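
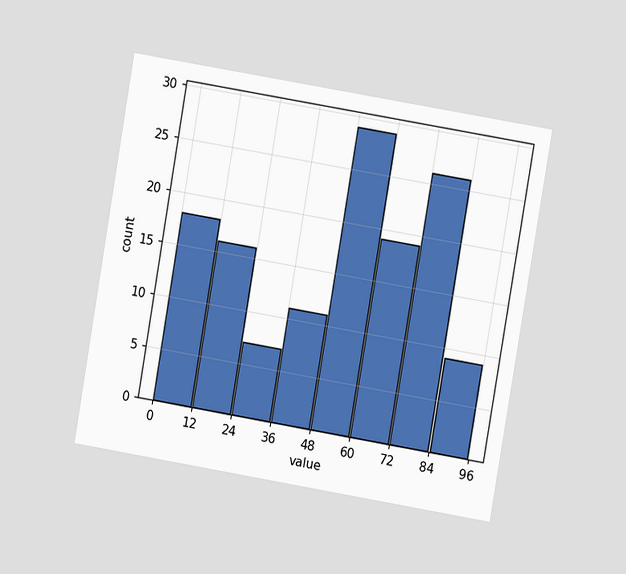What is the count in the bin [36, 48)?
11

The chart is tilted about 10° clockwise and viewed at a slight angle. The [36, 48) bin has height 11.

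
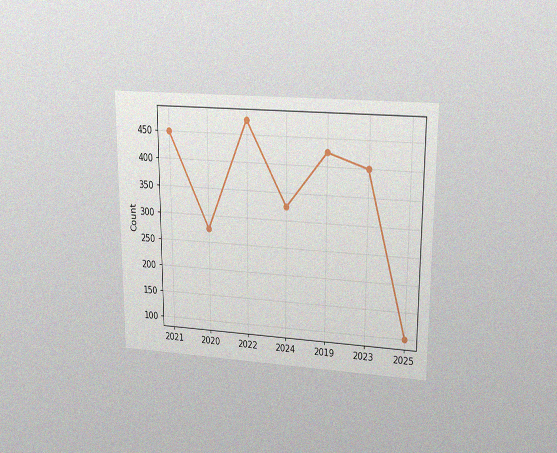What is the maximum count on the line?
The chart is viewed at a slight angle, with some photo noise. The highest point is at 2022, and reading across to the y-axis gives 475.

475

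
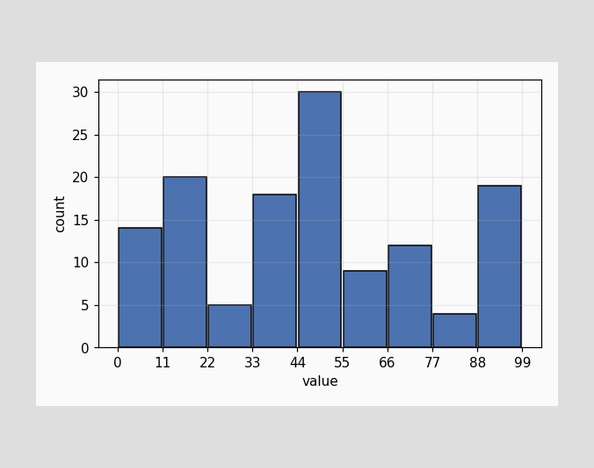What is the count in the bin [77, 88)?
4

The [77, 88) bin has height 4.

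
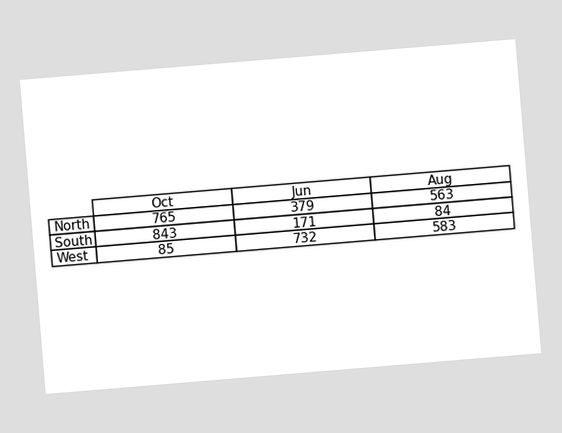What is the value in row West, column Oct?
85

The chart is tilted about 5° counter-clockwise. The (West, Oct) cell reads 85.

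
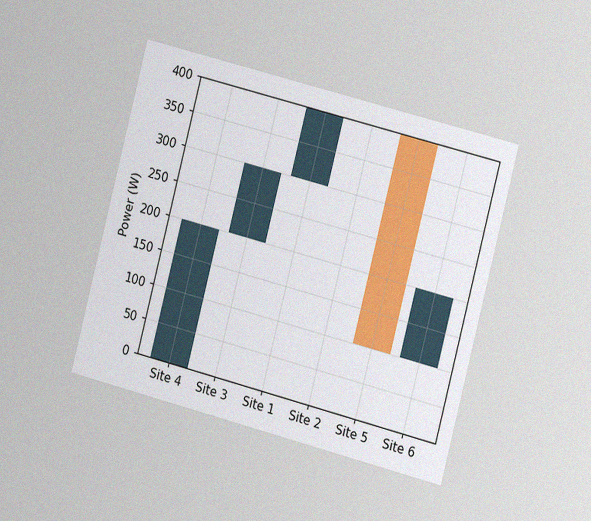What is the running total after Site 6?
200W

The chart is tilted about 15° clockwise and viewed slightly from the right, with some photo noise. After Site 6 the running total reaches 200W.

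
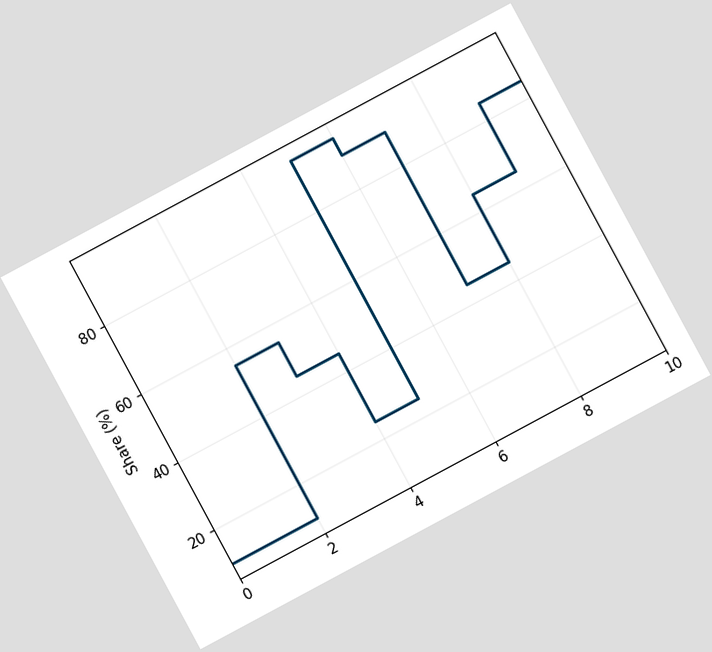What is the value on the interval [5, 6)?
The chart is tilted about 28° counter-clockwise. On [5, 6) the step sits at 95%.

95%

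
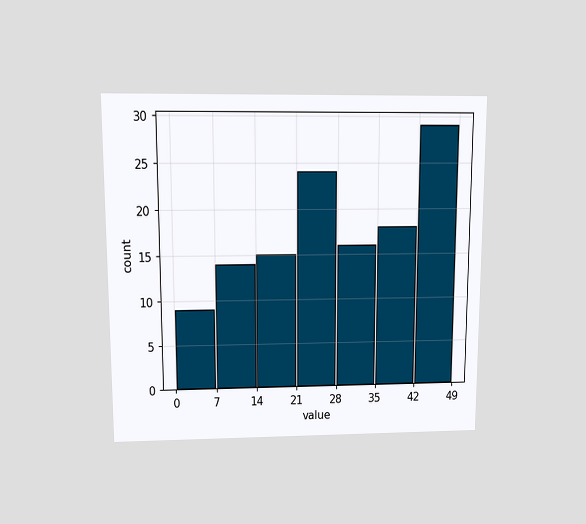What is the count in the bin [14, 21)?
The chart is viewed slightly from above. The [14, 21) bin has height 15.

15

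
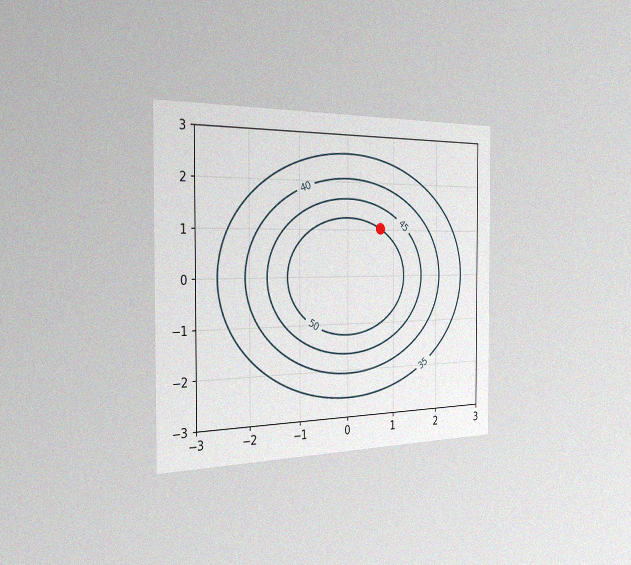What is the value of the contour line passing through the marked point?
The chart is viewed slightly from the left, with some photo noise. The marked point sits on the contour labelled 50.

50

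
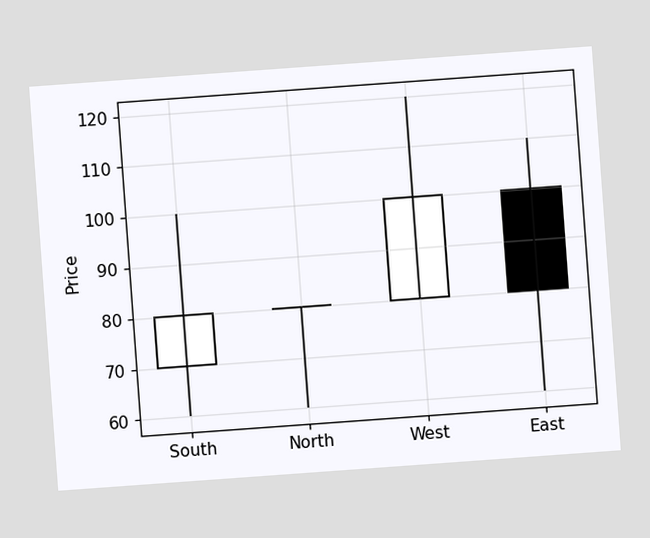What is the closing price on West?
100

The chart is tilted about 4° counter-clockwise. The West candle closes at 100.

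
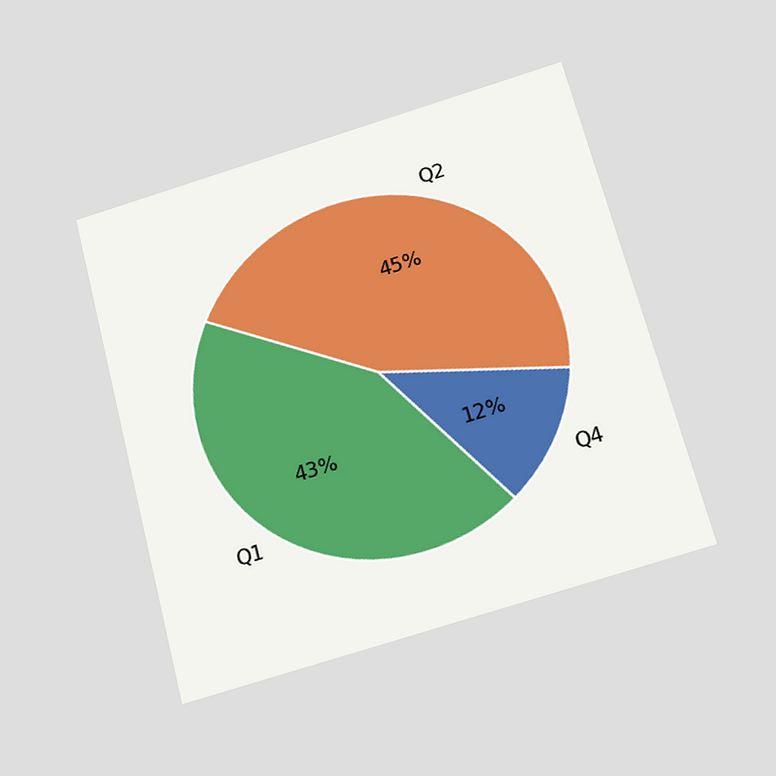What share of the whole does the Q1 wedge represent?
43%

The chart is tilted about 14° counter-clockwise and viewed slightly from below. The Q1 slice takes up 43% of the pie.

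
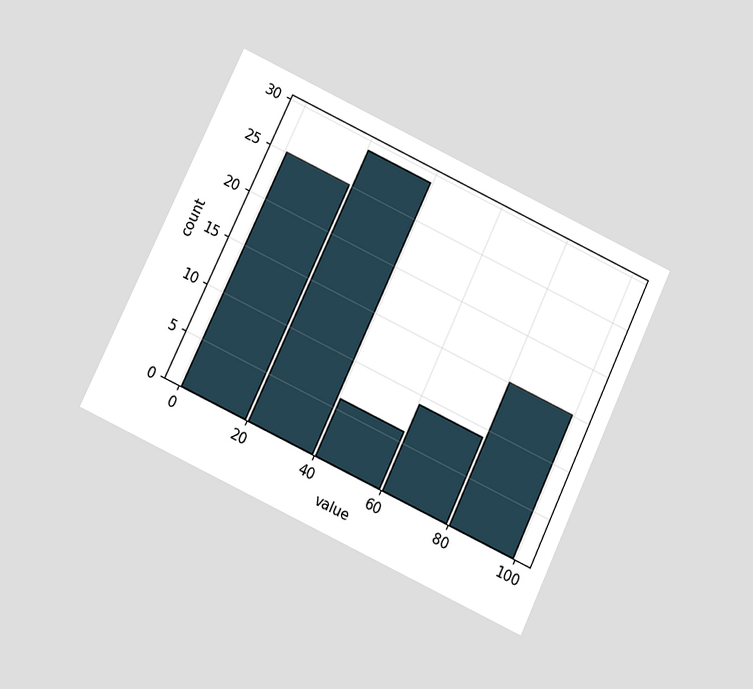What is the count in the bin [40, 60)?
6

The chart is tilted about 25° clockwise and viewed slightly from below. The [40, 60) bin has height 6.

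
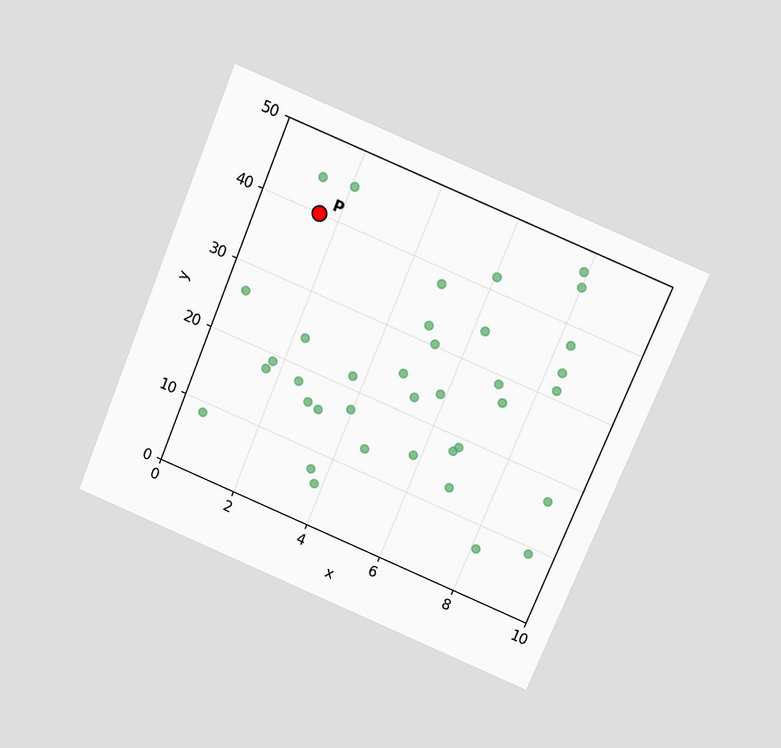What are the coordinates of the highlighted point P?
The chart is tilted about 22° clockwise and viewed slightly from above. Following the gridlines from P to each axis, P sits at (1.5, 40).

(1.5, 40)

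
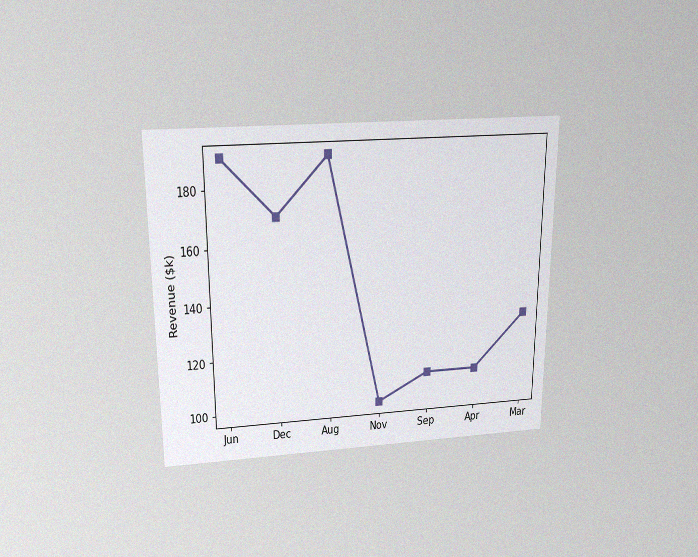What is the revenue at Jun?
$190k

The chart is viewed slightly from above, with some photo noise. At Jun, the line is at $190k.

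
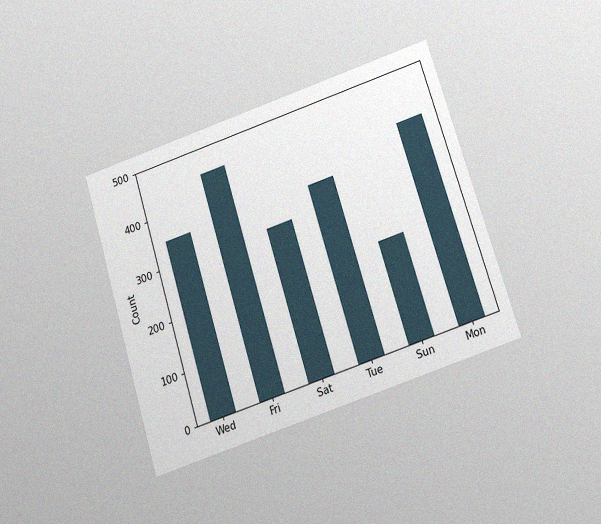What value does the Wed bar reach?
350

The chart is tilted about 17° counter-clockwise and viewed slightly from below, with some photo noise. Reading along the chart's y-axis, the Wed bar reaches 350.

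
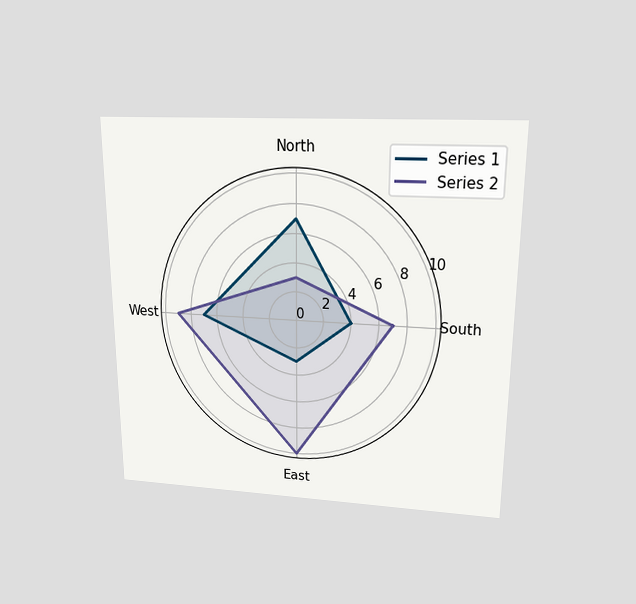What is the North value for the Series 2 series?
The chart is viewed slightly from above. On the North axis, Series 2 reaches 3.

3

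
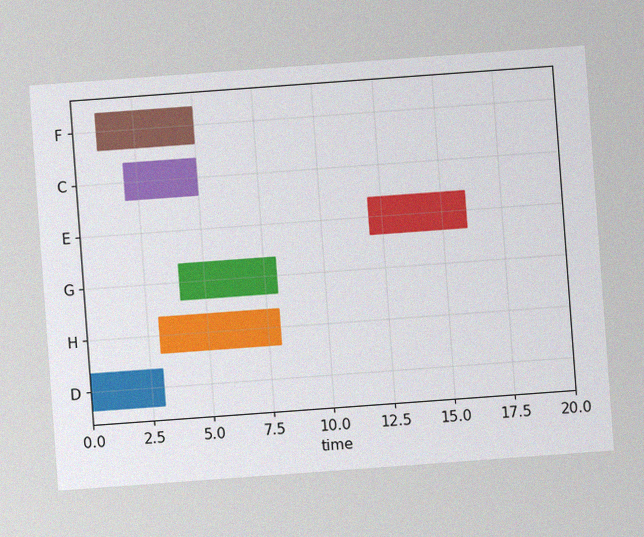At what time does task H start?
The chart is tilted about 4° counter-clockwise, with some photo noise. The H bar begins at t=3.

3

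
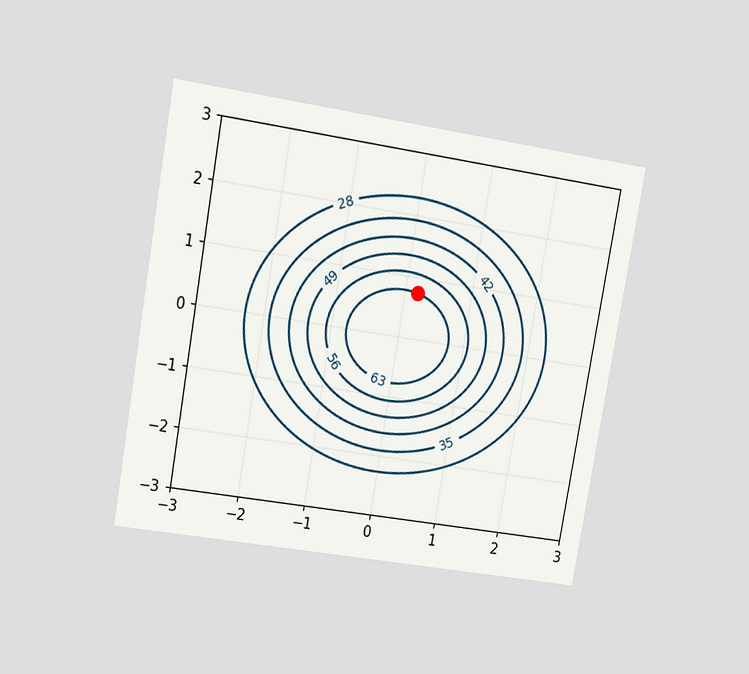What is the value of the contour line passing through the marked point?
63

The chart is tilted about 10° clockwise and viewed at a slight angle. The marked point sits on the contour labelled 63.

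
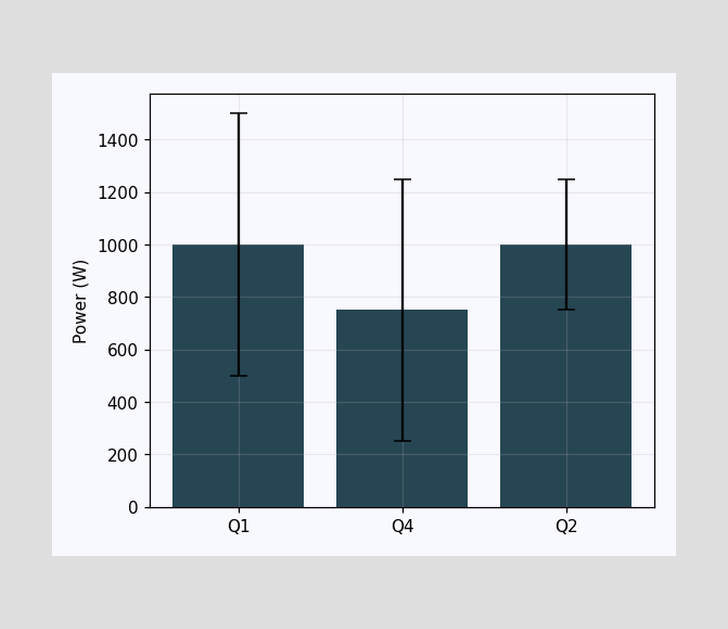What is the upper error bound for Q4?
1250W

The Q4 bar's upper whisker reaches 1250W.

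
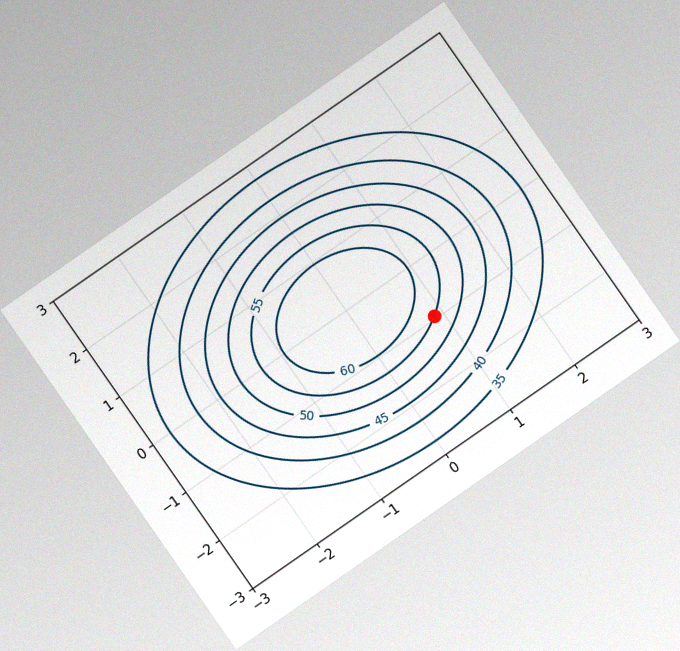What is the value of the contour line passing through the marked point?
The chart is tilted about 35° counter-clockwise, with some photo noise. The marked point sits on the contour labelled 55.

55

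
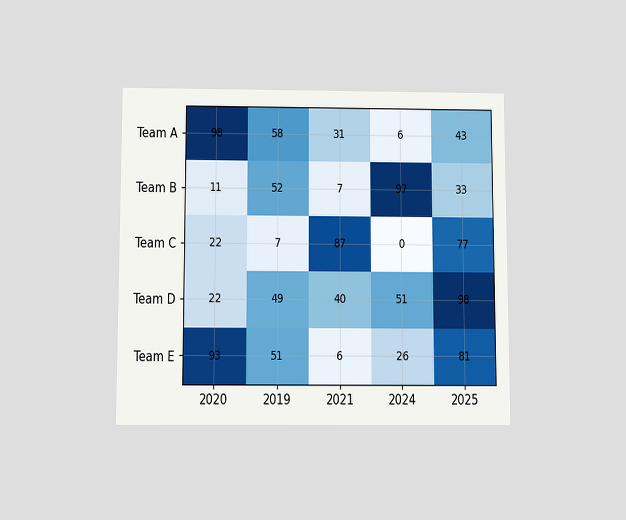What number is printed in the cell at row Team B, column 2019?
The chart is viewed slightly from below. The (Team B, 2019) cell reads 52.

52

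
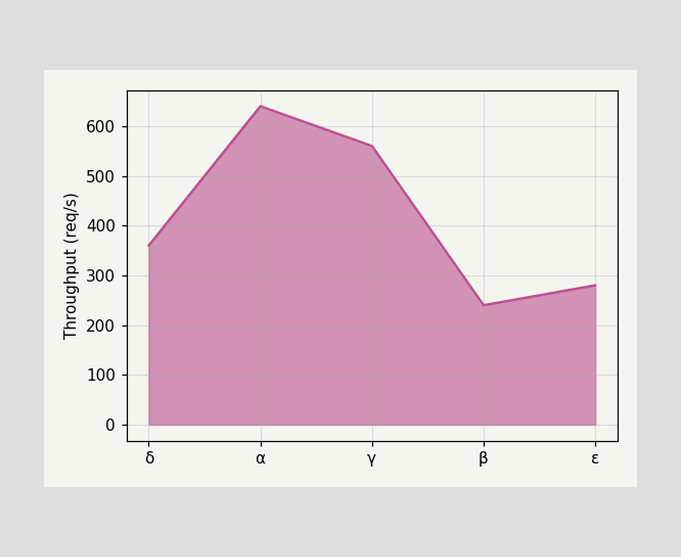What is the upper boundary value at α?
640req/s

At α the upper boundary is at 640req/s.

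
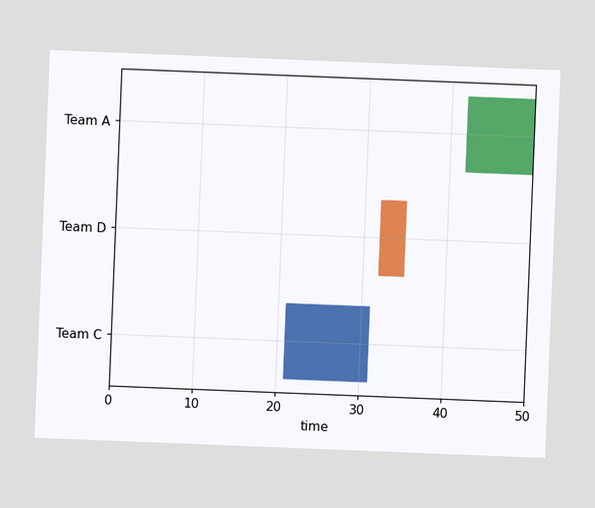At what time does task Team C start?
21

The chart is tilted about 2° clockwise. The Team C bar begins at t=21.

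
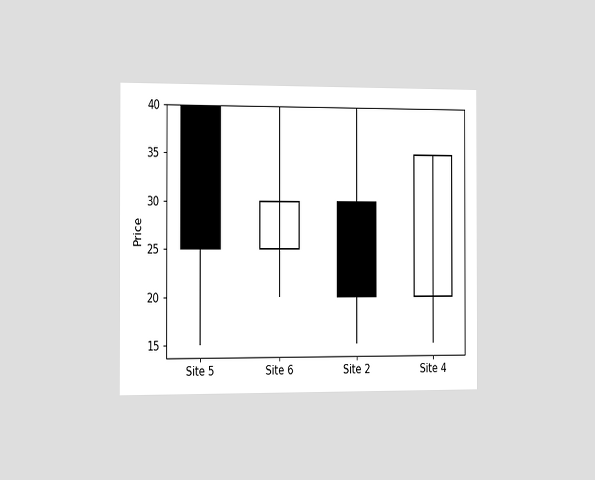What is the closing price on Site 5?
25

The chart is viewed slightly from the left. The Site 5 candle closes at 25.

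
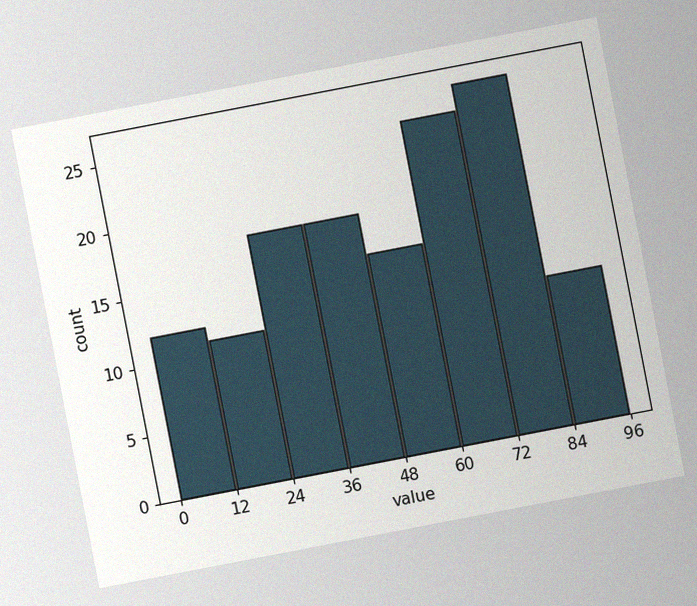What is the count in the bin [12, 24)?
The chart is tilted about 11° counter-clockwise, with some photo noise. The [12, 24) bin has height 11.

11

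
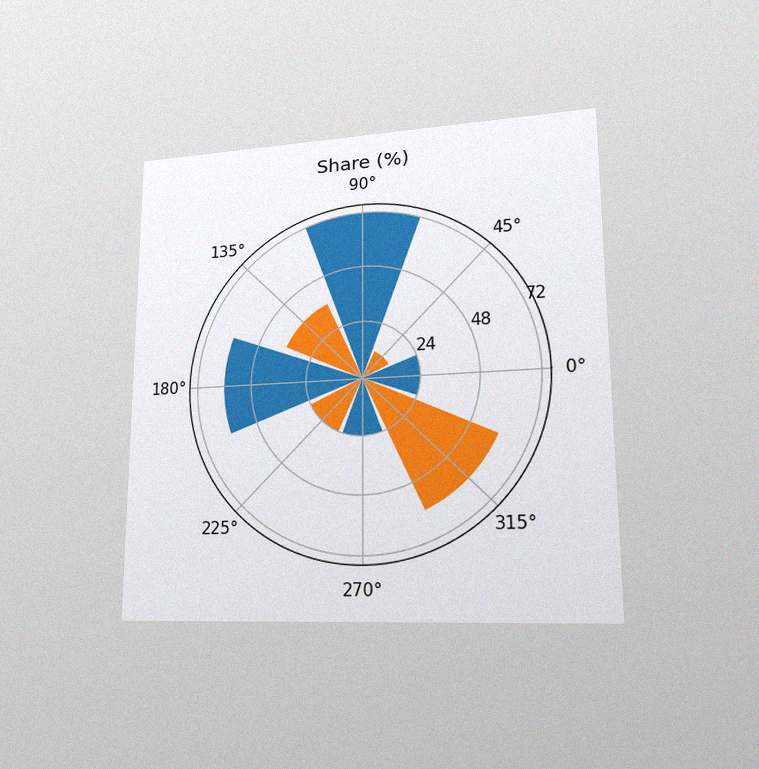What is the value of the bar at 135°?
36%

The chart is viewed at a slight angle, with some photo noise. The bar at 135° reaches 36% on the radial axis.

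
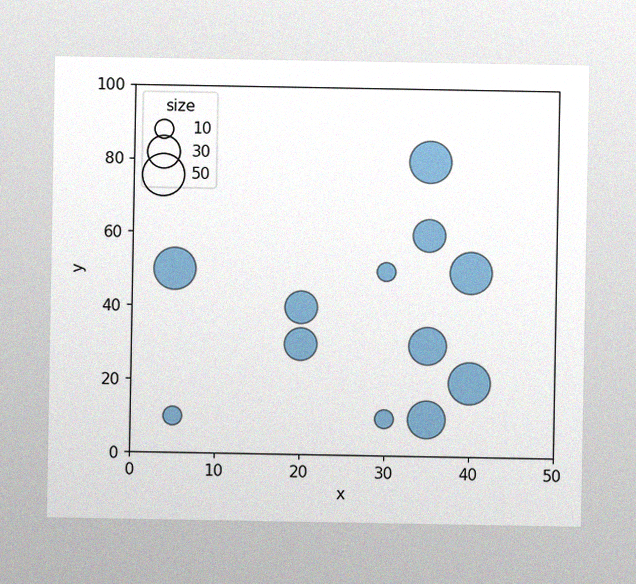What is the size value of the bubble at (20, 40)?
The image has some photo noise and uneven lighting. Matching the bubble at (20, 40) against the size legend gives 30.

30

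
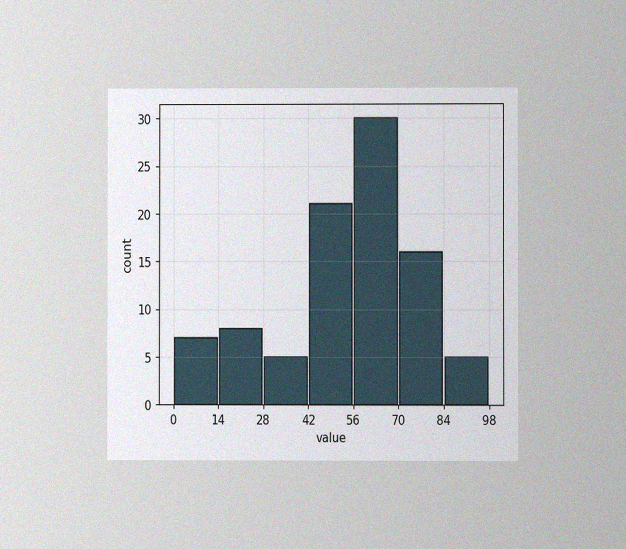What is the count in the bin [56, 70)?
The chart is viewed at a slight angle, with some photo noise. The [56, 70) bin has height 30.

30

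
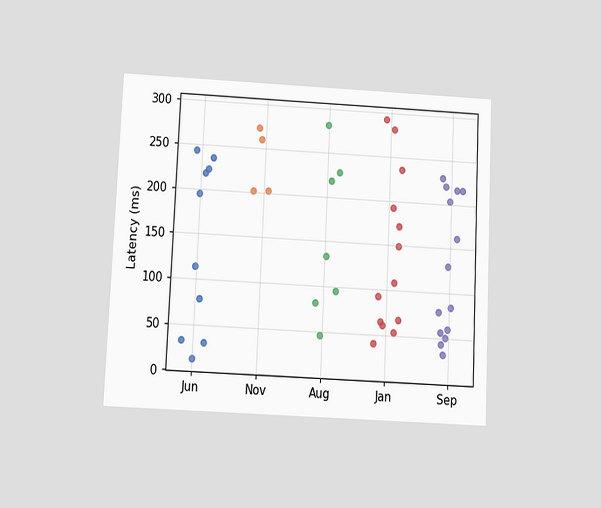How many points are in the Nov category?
The chart is tilted about 3° clockwise and viewed slightly from below. Counting the markers in the Nov column gives 4.

4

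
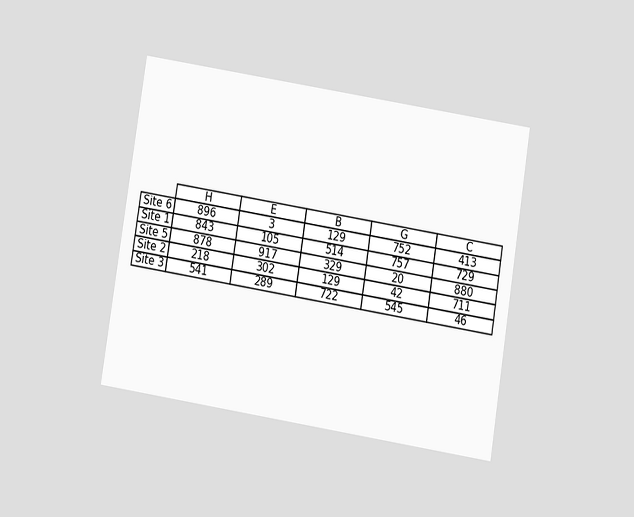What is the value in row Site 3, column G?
545

The chart is tilted about 9° clockwise and viewed slightly from below. The (Site 3, G) cell reads 545.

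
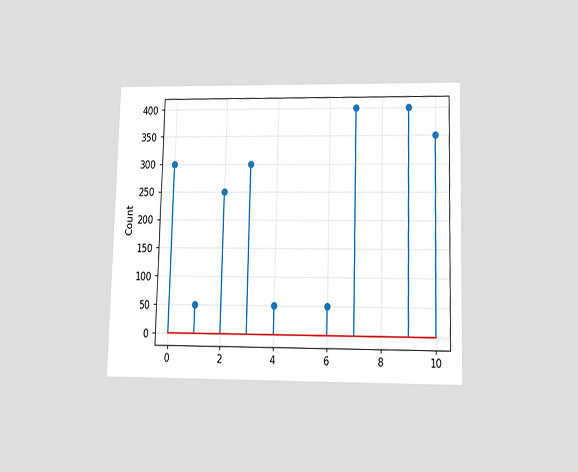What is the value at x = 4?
The chart is viewed slightly from below. The stem at x=4 reaches 50.

50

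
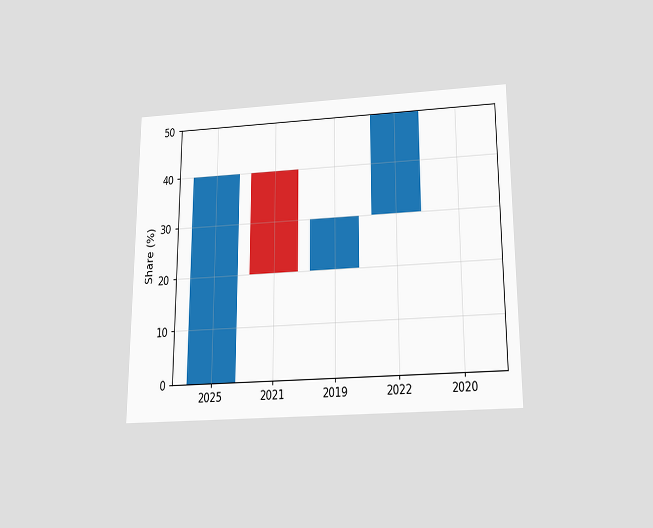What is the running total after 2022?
The chart is viewed slightly from below. After 2022 the running total reaches 50%.

50%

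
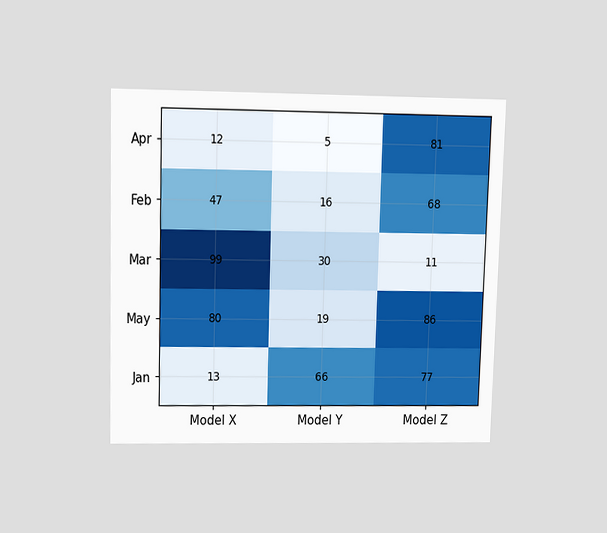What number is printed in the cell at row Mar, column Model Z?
The chart is viewed slightly from above. The (Mar, Model Z) cell reads 11.

11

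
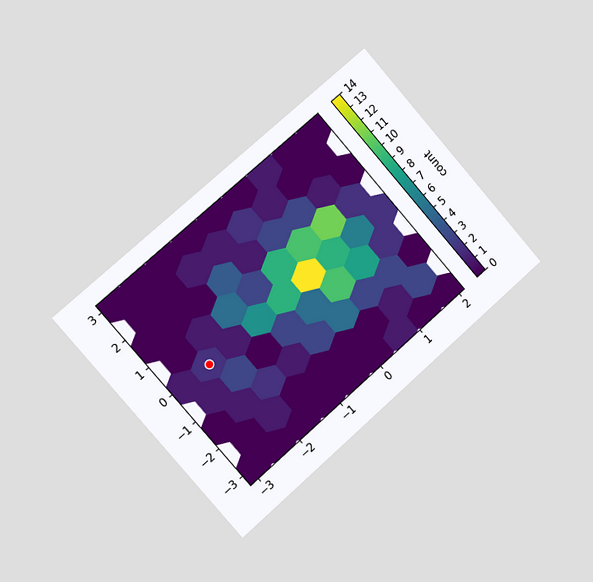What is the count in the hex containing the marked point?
The chart is tilted about 41° counter-clockwise and viewed slightly from the left. The marked hex reads 2 on the colorbar.

2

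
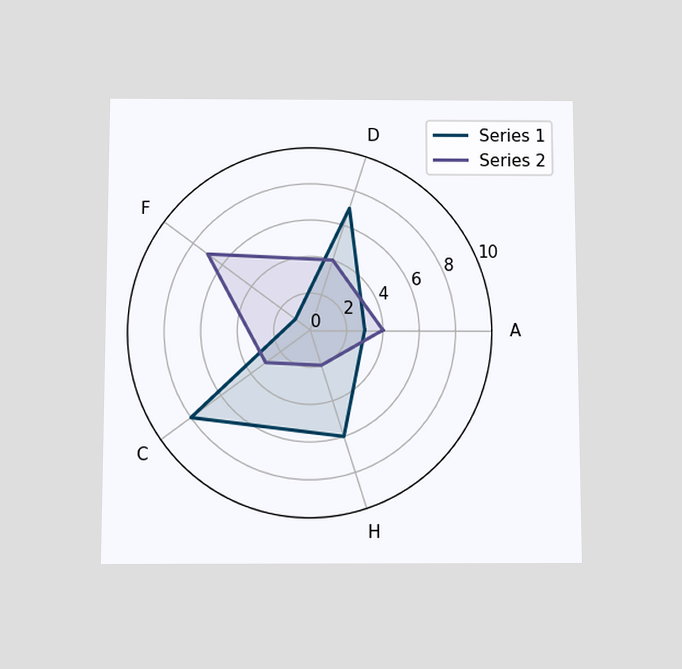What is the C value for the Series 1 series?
8

The chart is viewed slightly from below. On the C axis, Series 1 reaches 8.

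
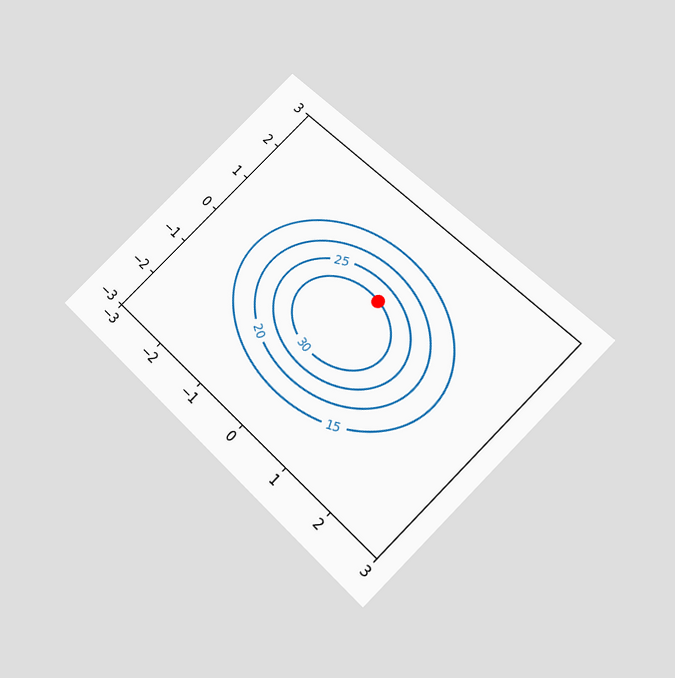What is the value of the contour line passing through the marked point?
The chart is tilted about 45° clockwise and viewed slightly from below. The marked point sits on the contour labelled 30.

30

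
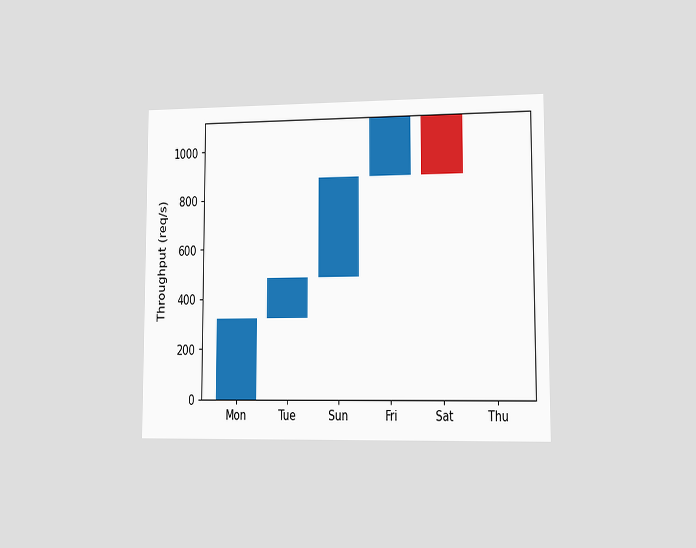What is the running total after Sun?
The chart is viewed slightly from the right. After Sun the running total reaches 880req/s.

880req/s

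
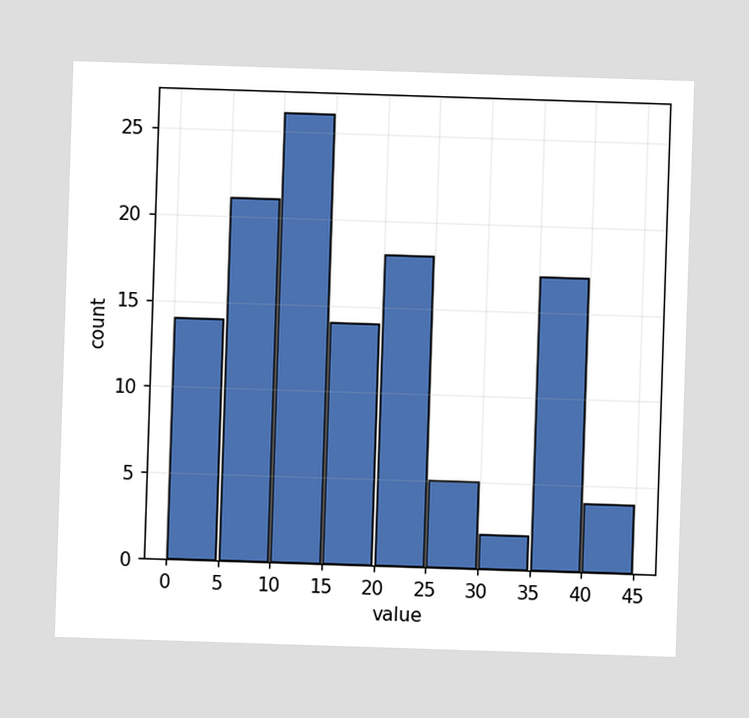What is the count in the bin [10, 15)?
The [10, 15) bin has height 26.

26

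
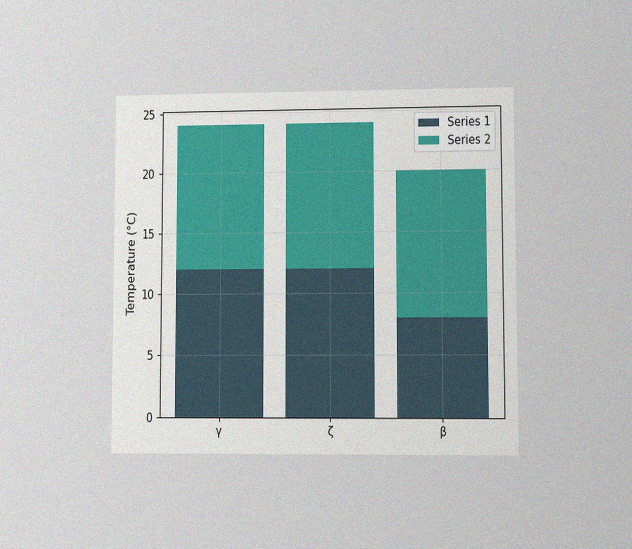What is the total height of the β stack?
The chart is viewed at a slight angle, with some photo noise. The β stack's top reaches 20°C on the y-axis.

20°C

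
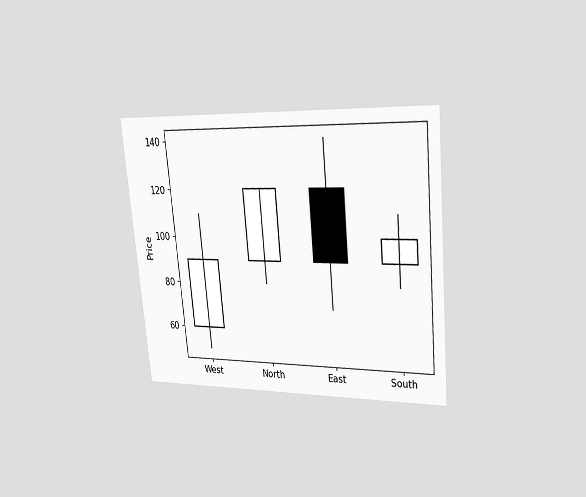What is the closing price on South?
The chart is tilted about 5° counter-clockwise and viewed slightly from the right. The South candle closes at 100.

100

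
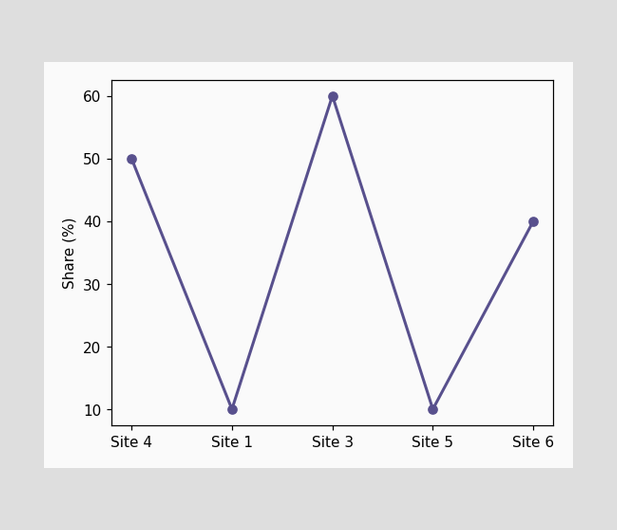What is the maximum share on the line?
60%

The highest point is at Site 3, and reading across to the y-axis gives 60%.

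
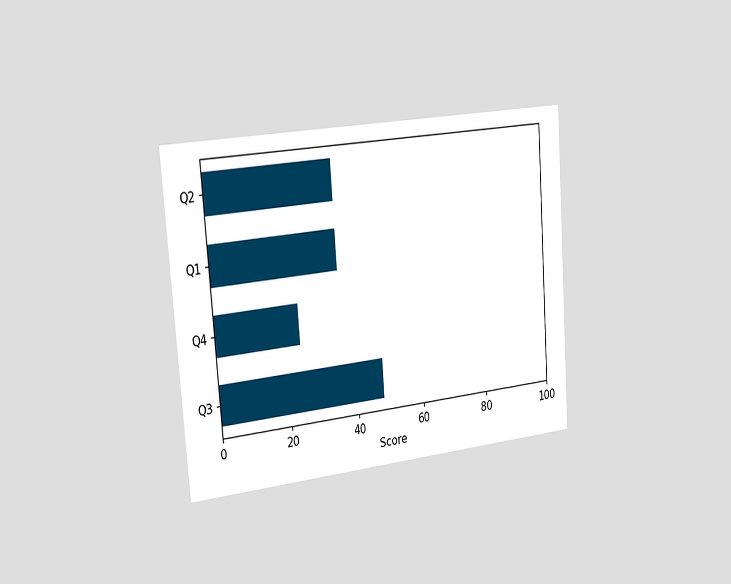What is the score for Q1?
36

The chart is tilted about 4° counter-clockwise and viewed slightly from the left. Reading along the chart's x-axis, the Q1 bar reaches 36.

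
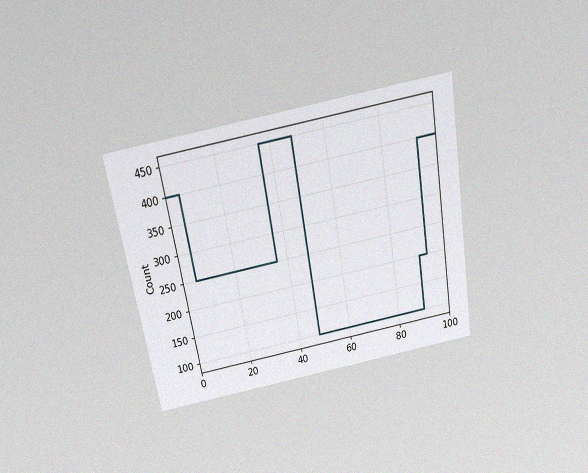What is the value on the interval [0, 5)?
The chart is tilted about 10° counter-clockwise and viewed slightly from above, with some photo noise. On [0, 5) the step sits at 400.

400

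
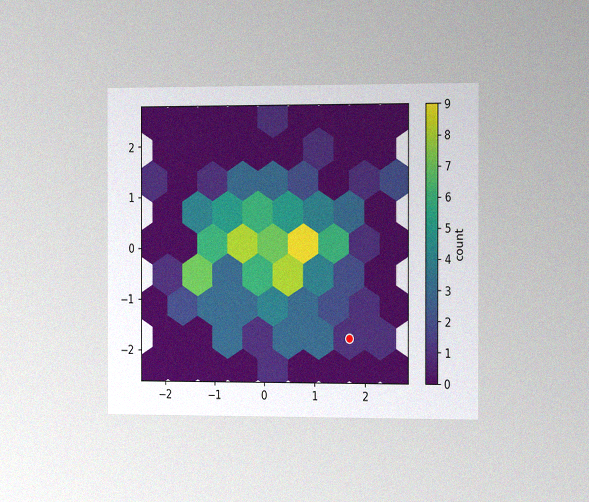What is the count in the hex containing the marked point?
1

The chart is viewed slightly from the right, with some photo noise. The marked hex reads 1 on the colorbar.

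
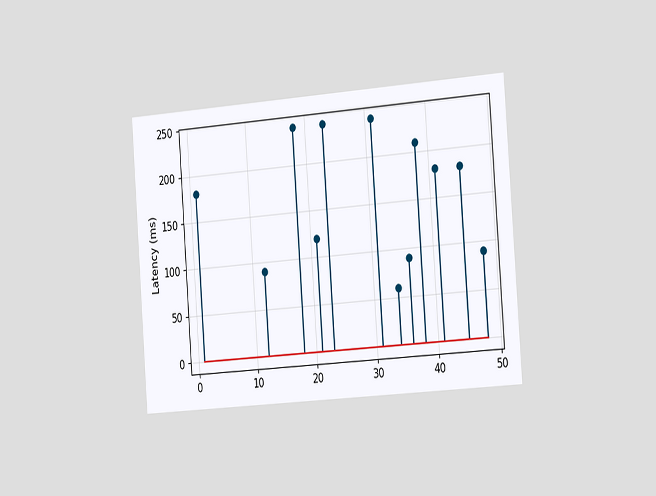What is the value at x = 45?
The chart is tilted about 4° counter-clockwise and viewed slightly from the right. The stem at x=45 reaches 180ms.

180ms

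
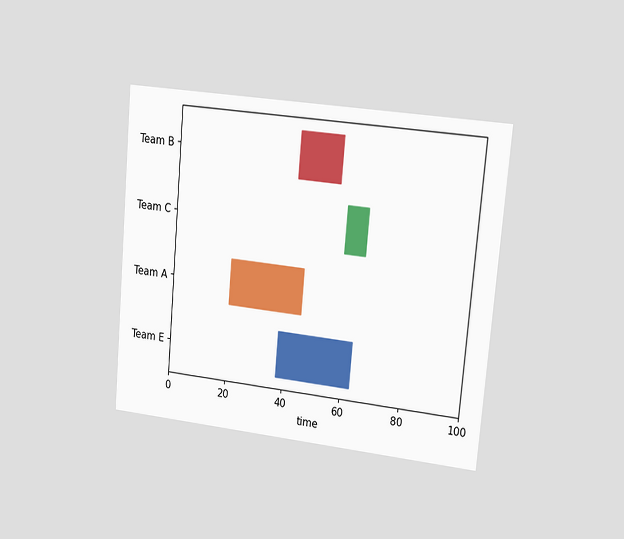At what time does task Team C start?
The chart is tilted about 5° clockwise and viewed slightly from the right. The Team C bar begins at t=58.

58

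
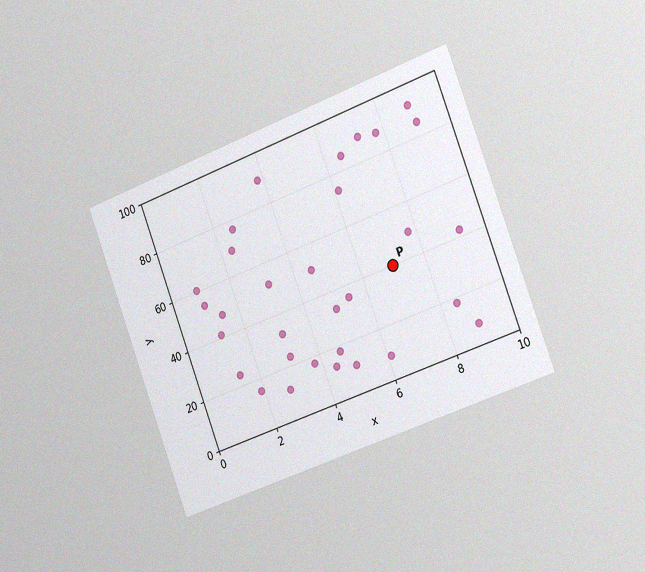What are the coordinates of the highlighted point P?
The chart is tilted about 21° counter-clockwise and viewed slightly from the right, with some photo noise. Following the gridlines from P to each axis, P sits at (7, 40).

(7, 40)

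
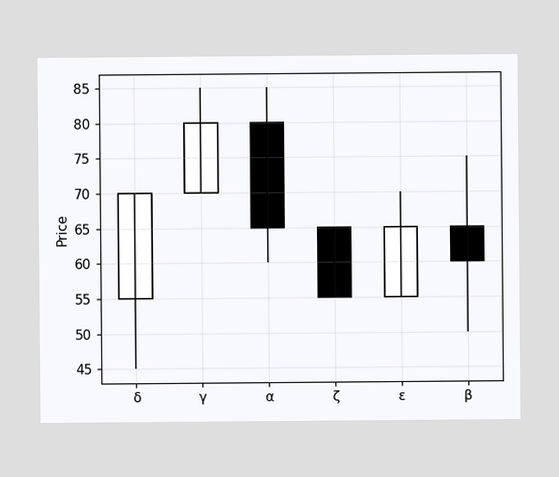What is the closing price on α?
65

The α candle closes at 65.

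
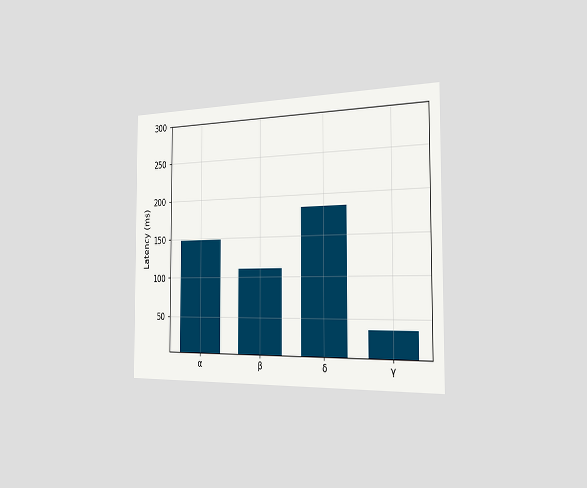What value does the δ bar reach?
The chart is viewed slightly from the right. Reading along the chart's y-axis, the δ bar reaches 185ms.

185ms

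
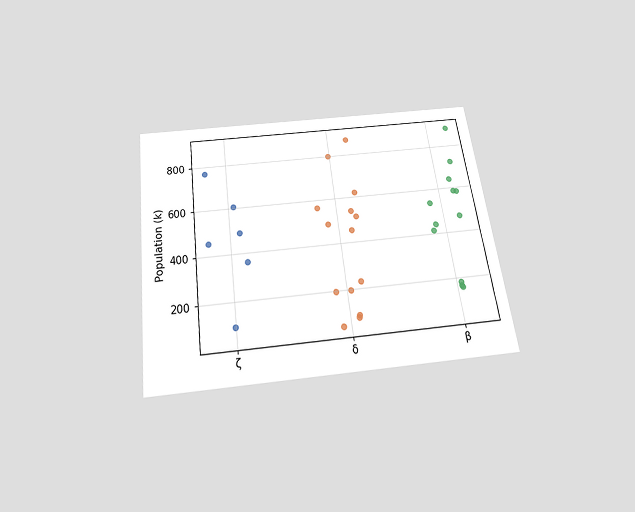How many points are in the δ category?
14

The chart is tilted about 7° counter-clockwise and viewed slightly from below. Counting the markers in the δ column gives 14.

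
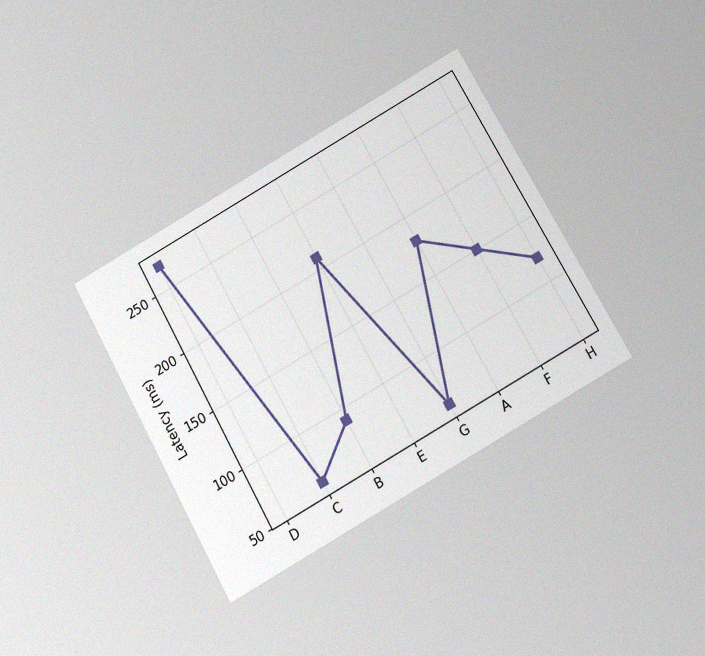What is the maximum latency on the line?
The chart is tilted about 29° counter-clockwise and viewed slightly from below, with some photo noise. The highest point is at D, and reading across to the y-axis gives 270ms.

270ms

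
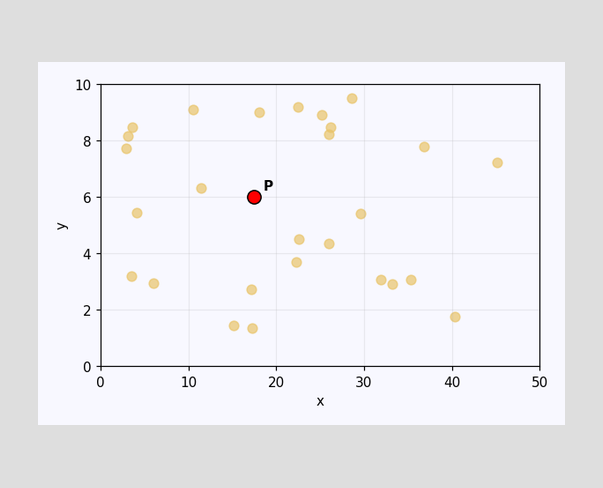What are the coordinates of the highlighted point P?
(17.5, 6)

Following the gridlines from P to each axis, P sits at (17.5, 6).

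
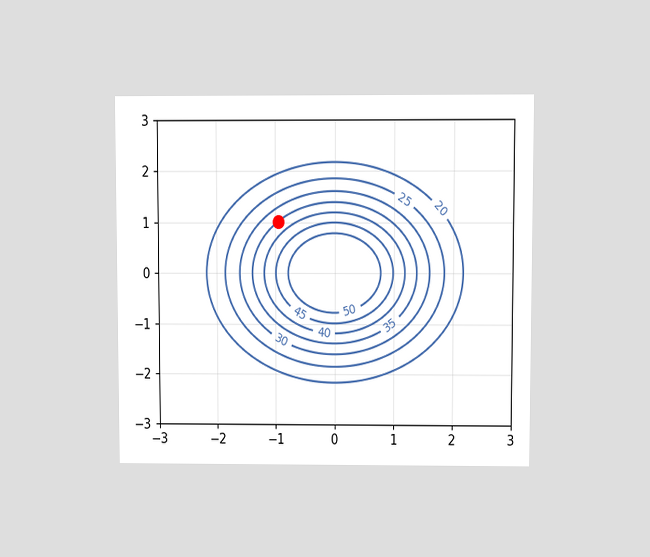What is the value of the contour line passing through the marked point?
The chart is viewed at a slight angle. The marked point sits on the contour labelled 35.

35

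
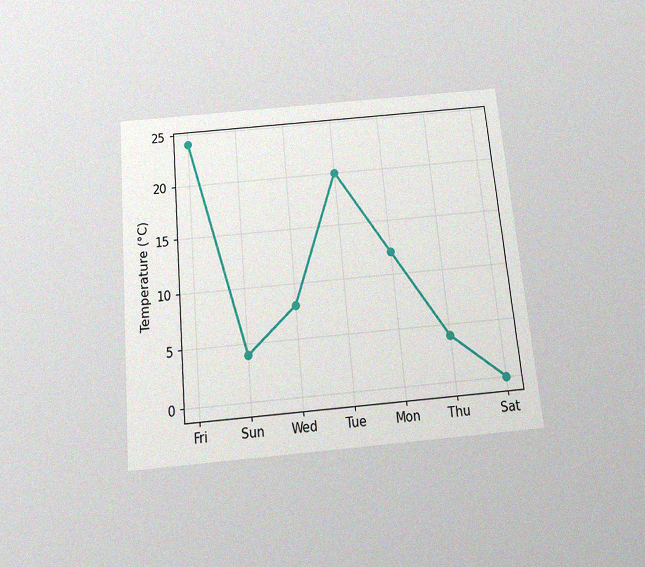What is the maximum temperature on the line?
24°C

The chart is tilted about 5° counter-clockwise and viewed slightly from below, with some photo noise. The highest point is at Fri, and reading across to the y-axis gives 24°C.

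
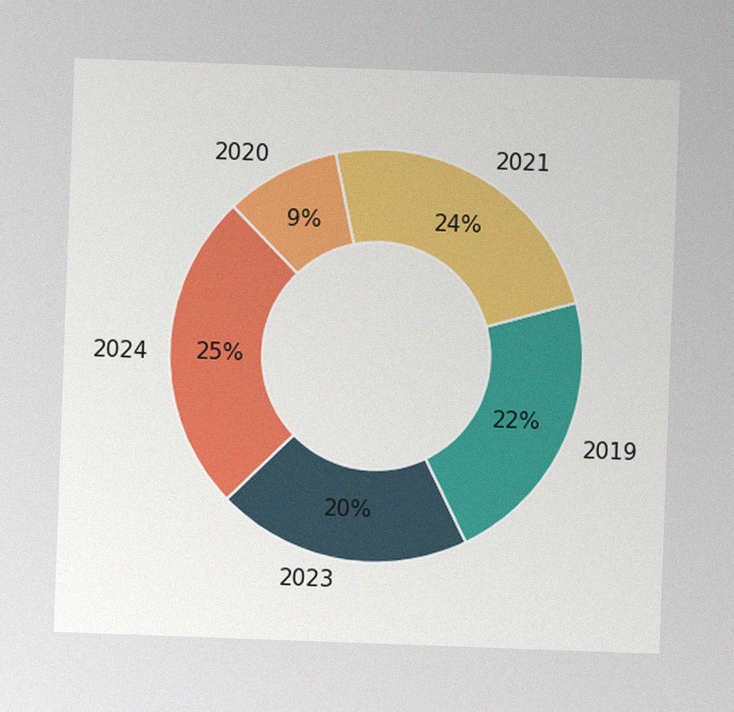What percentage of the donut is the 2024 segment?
25%

The chart is tilted about 2° clockwise, with some photo noise. The 2024 segment takes up 25% of the ring.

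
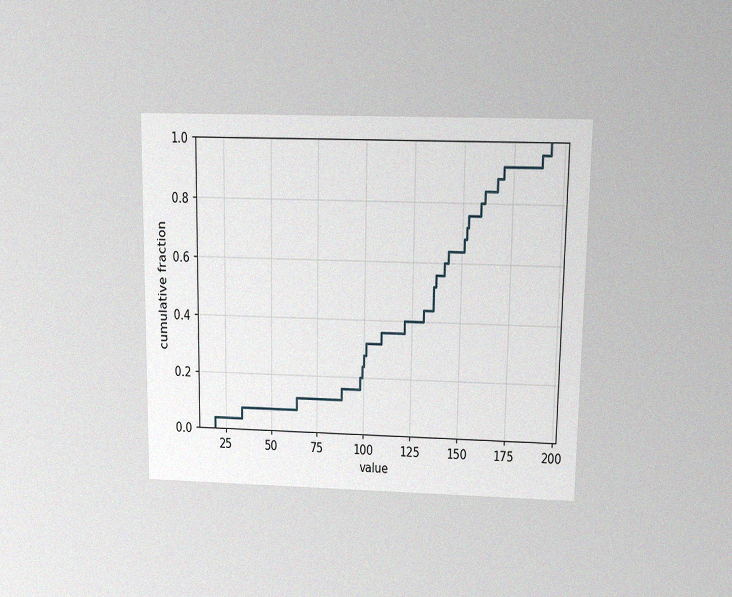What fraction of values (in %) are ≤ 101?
The chart is viewed slightly from above, with some photo noise. At x=101 the ECDF step is at 32%.

32%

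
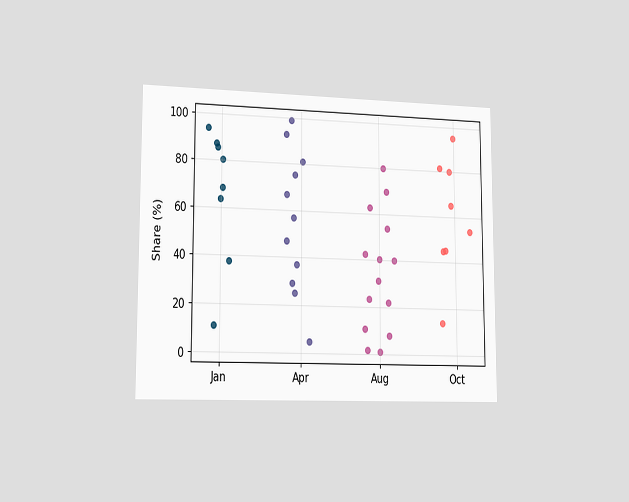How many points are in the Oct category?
The chart is viewed slightly from the left. Counting the markers in the Oct column gives 8.

8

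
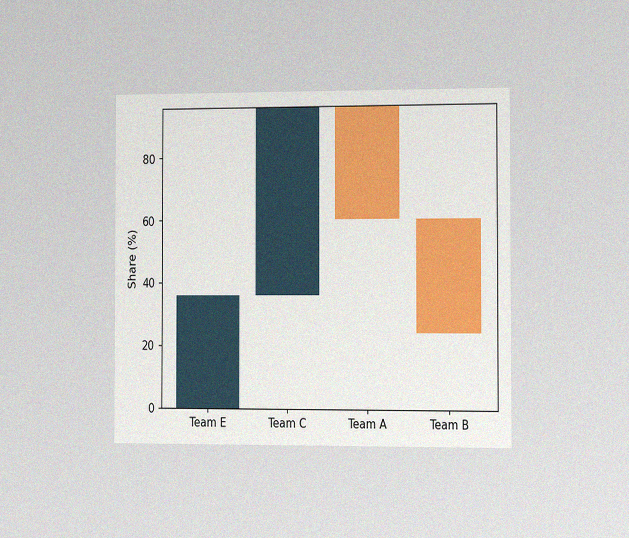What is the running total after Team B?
The chart is viewed slightly from the right, with some photo noise. After Team B the running total reaches 24%.

24%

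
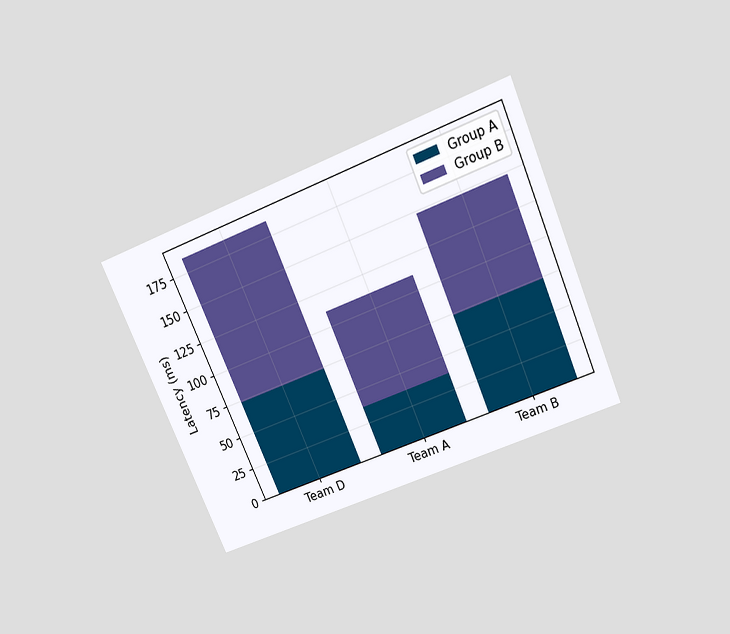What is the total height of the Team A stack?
The chart is tilted about 23° counter-clockwise and viewed slightly from above. The Team A stack's top reaches 111ms on the y-axis.

111ms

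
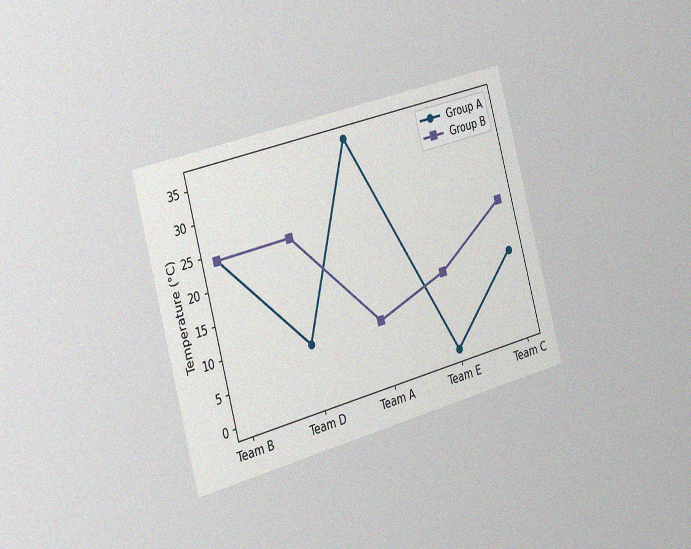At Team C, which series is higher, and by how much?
The chart is tilted about 15° counter-clockwise and viewed slightly from the left, with some photo noise. At Team C, Group B sits above the other line by 8°C.

Group B, by 8°C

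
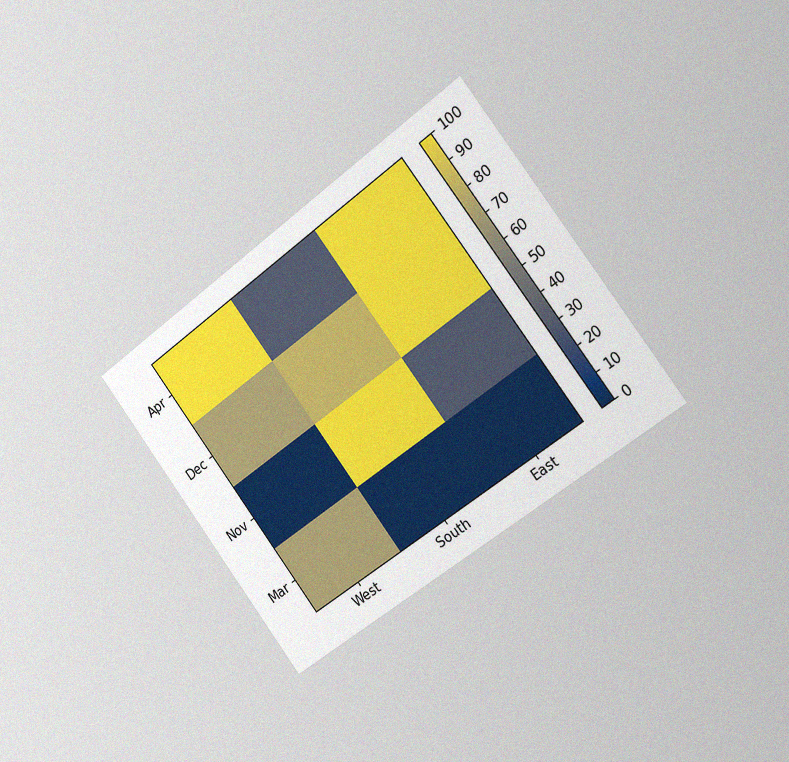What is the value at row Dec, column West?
70

The chart is tilted about 37° counter-clockwise and viewed slightly from the right, with some photo noise. Matching cell (Dec, West) against the colorbar gives 70.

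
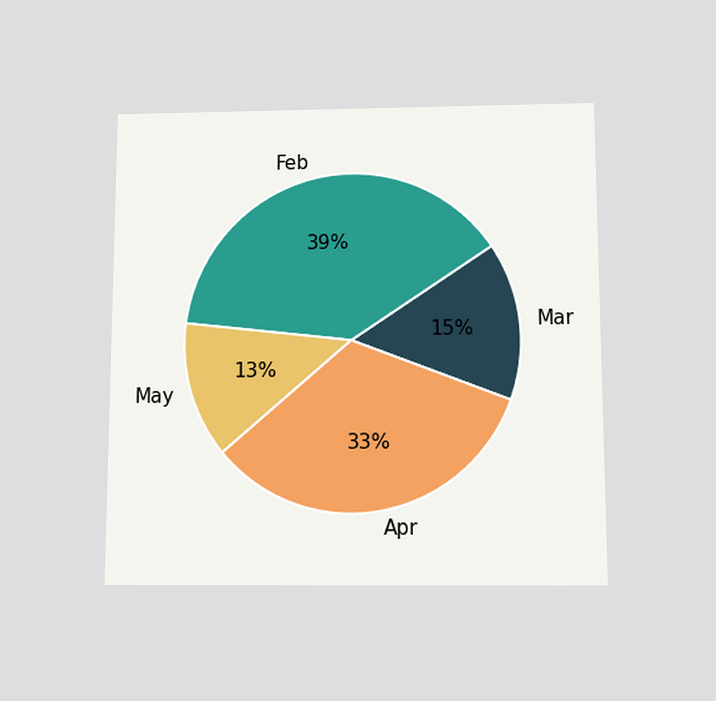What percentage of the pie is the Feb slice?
39%

The chart is viewed slightly from below. The Feb slice takes up 39% of the pie.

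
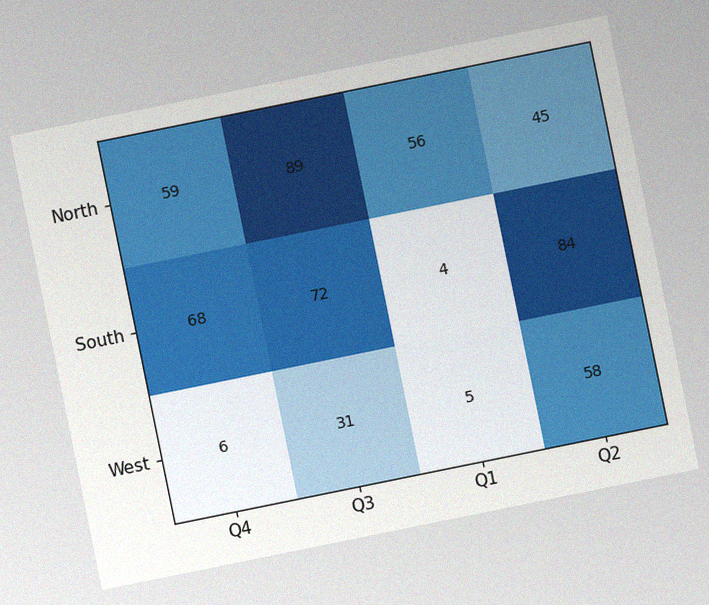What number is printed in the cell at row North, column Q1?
The chart is tilted about 11° counter-clockwise, with some photo noise. The (North, Q1) cell reads 56.

56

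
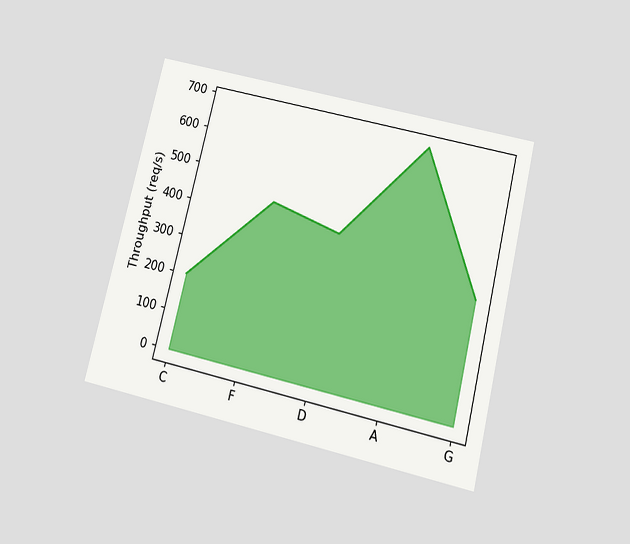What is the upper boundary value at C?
200req/s

The chart is tilted about 14° clockwise and viewed slightly from below. At C the upper boundary is at 200req/s.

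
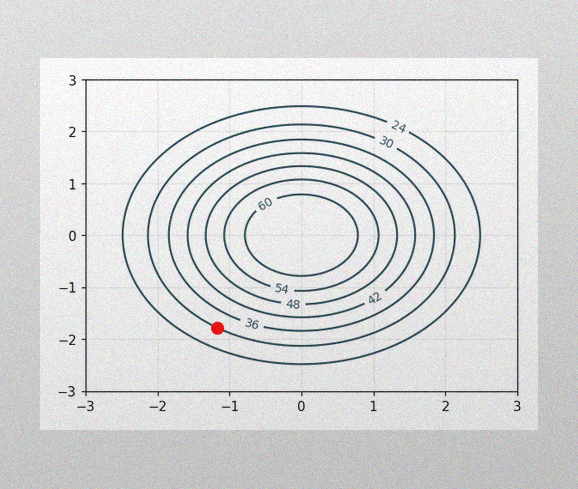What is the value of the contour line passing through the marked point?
30

The image has some photo noise and uneven lighting. The marked point sits on the contour labelled 30.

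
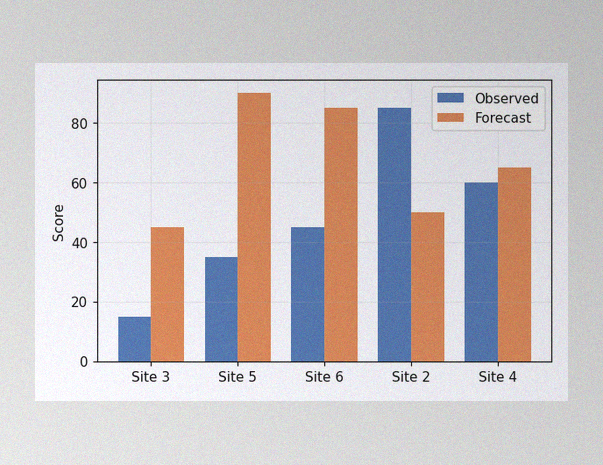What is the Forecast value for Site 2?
The image has some photo noise and uneven lighting. The Forecast bar at Site 2 reaches 50 on the y-axis.

50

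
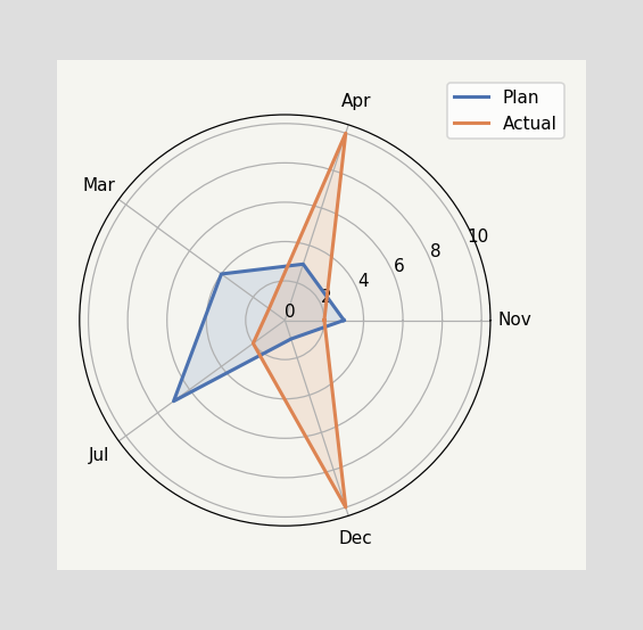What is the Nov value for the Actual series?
On the Nov axis, Actual reaches 2.

2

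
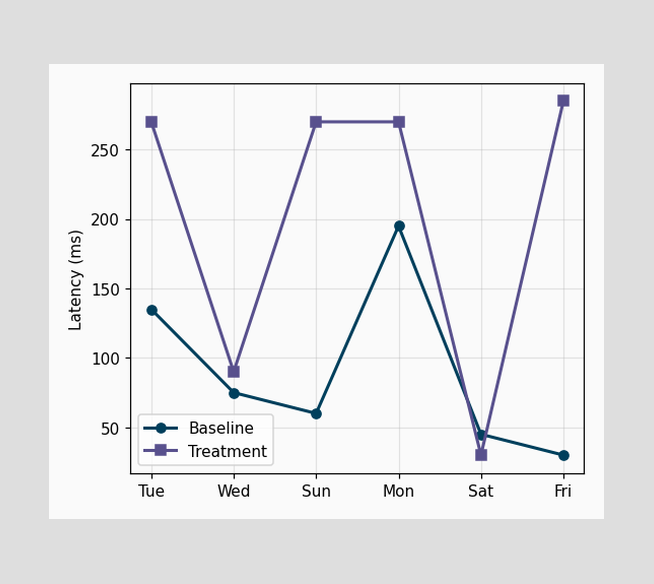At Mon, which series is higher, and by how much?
Treatment, by 75ms

At Mon, Treatment sits above the other line by 75ms.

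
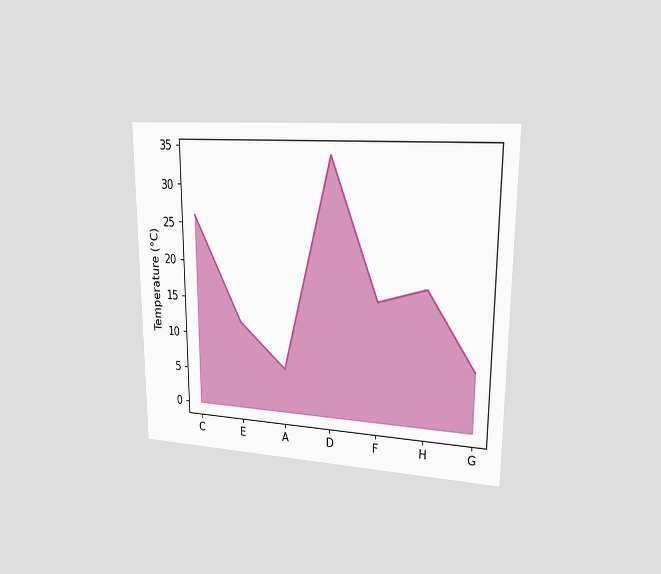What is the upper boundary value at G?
8°C

The chart is viewed slightly from the right. At G the upper boundary is at 8°C.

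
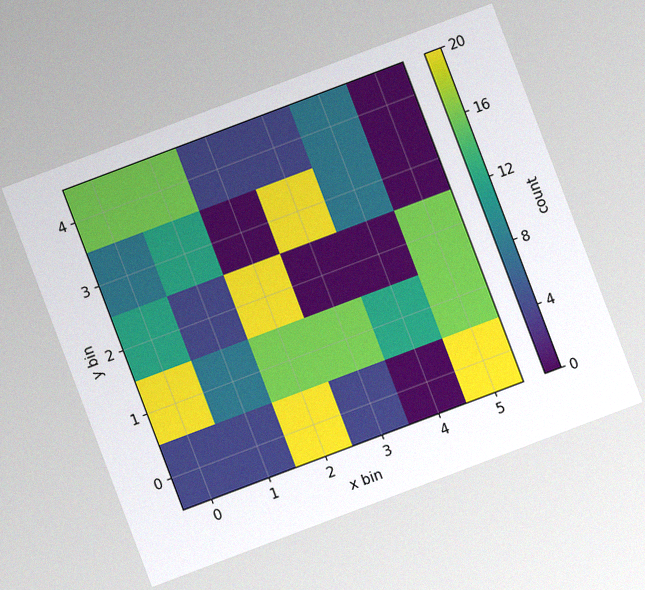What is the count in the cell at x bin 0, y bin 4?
16

The chart is tilted about 21° counter-clockwise, with some photo noise. Matching the cell (0, 4) against the colorbar gives 16.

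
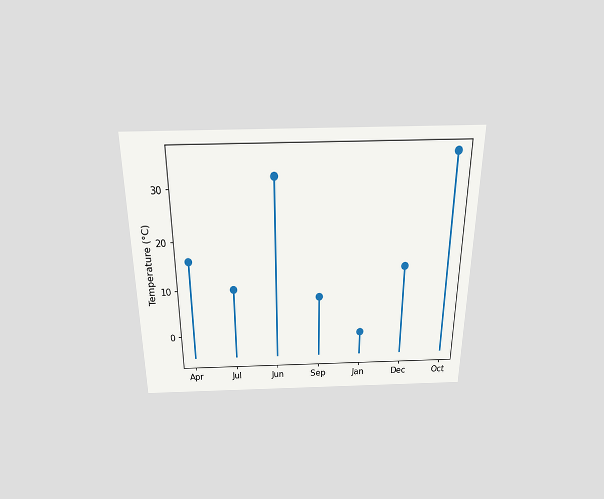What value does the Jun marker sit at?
32°C

The chart is viewed slightly from above. The Jun marker sits at 32°C.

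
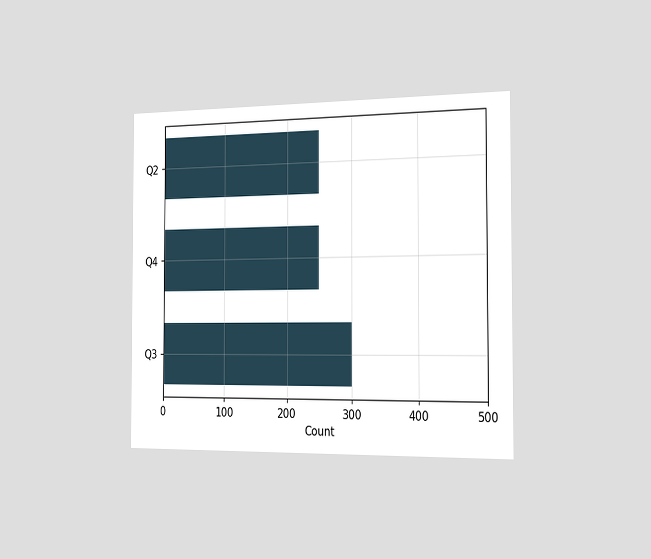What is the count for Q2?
250

The chart is viewed slightly from the right. Reading along the chart's x-axis, the Q2 bar reaches 250.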